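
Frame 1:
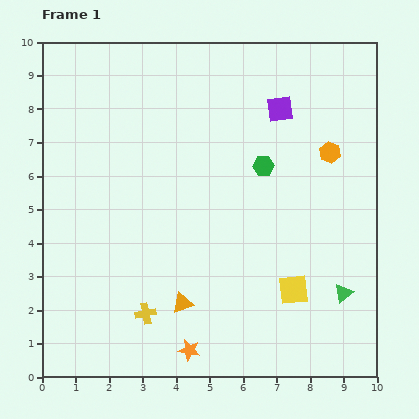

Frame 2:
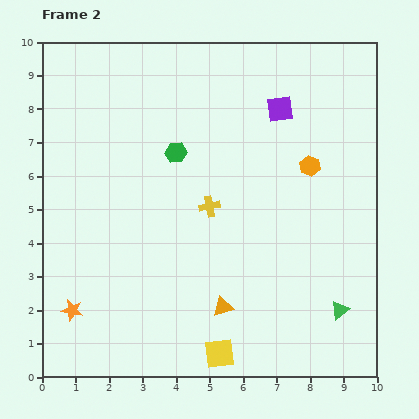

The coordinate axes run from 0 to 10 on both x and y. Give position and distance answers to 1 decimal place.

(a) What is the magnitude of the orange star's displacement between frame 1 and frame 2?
3.7

The orange star moved from (4.4, 0.8) to (0.9, 2.0), a distance of √(3.5² + 1.2²) ≈ 3.7.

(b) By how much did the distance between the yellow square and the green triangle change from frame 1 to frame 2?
+2.3

Distance in frame 1: 1.5. Distance in frame 2: 3.8.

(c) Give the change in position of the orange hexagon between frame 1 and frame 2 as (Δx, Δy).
(-0.6, -0.4)

The orange hexagon was at (8.6, 6.7) in frame 1 and (8.0, 6.3) in frame 2.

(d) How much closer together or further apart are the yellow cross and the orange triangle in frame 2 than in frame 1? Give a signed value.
+1.9

Distance in frame 1: 1.1. Distance in frame 2: 3.0.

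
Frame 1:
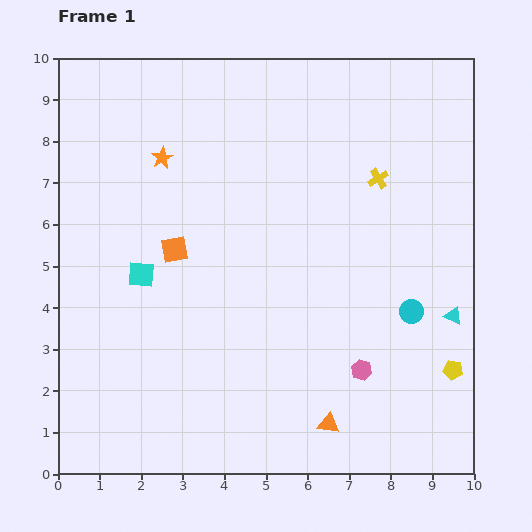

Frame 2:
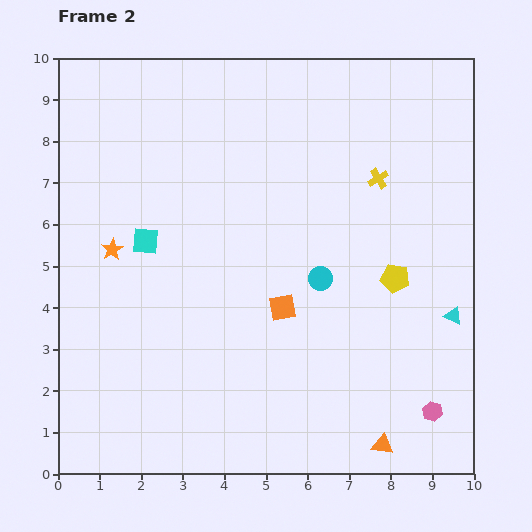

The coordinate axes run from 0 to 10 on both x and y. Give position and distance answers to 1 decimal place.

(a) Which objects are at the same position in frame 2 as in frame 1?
the cyan triangle, the yellow cross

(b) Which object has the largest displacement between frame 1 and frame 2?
the orange square

(moved 3.0; next 2.6)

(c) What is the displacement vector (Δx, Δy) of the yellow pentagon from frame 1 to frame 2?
(-1.4, 2.2)

The yellow pentagon was at (9.5, 2.5) in frame 1 and (8.1, 4.7) in frame 2.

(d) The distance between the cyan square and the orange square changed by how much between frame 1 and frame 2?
+2.7

Distance in frame 1: 1.0. Distance in frame 2: 3.7.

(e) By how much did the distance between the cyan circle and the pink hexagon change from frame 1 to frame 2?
+2.4

Distance in frame 1: 1.8. Distance in frame 2: 4.2.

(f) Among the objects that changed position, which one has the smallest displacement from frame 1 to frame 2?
the cyan square

(moved 0.8)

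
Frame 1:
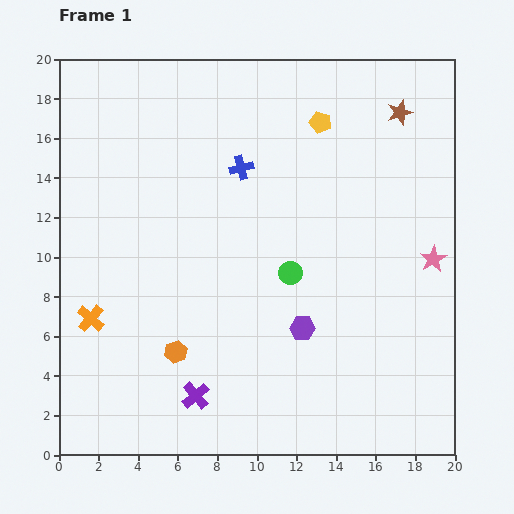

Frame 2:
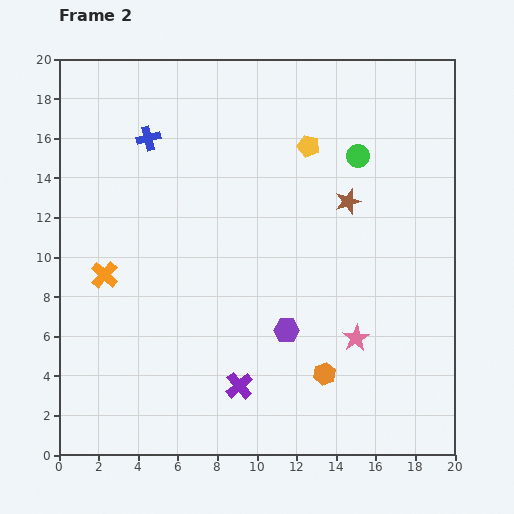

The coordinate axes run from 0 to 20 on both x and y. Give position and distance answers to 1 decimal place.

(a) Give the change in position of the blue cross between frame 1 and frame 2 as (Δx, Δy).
(-4.7, 1.5)

The blue cross was at (9.2, 14.5) in frame 1 and (4.5, 16.0) in frame 2.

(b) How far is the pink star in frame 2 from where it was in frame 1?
5.6

The pink star moved from (18.9, 9.9) to (15.0, 5.9), a distance of √(3.9² + 4.0²) ≈ 5.6.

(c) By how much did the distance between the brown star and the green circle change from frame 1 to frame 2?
-7.4

Distance in frame 1: 9.8. Distance in frame 2: 2.4.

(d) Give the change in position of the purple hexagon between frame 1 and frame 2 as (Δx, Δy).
(-0.8, -0.1)

The purple hexagon was at (12.3, 6.4) in frame 1 and (11.5, 6.3) in frame 2.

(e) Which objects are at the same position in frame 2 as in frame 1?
none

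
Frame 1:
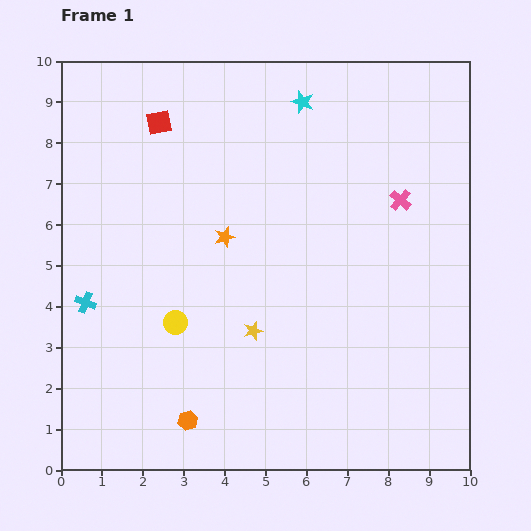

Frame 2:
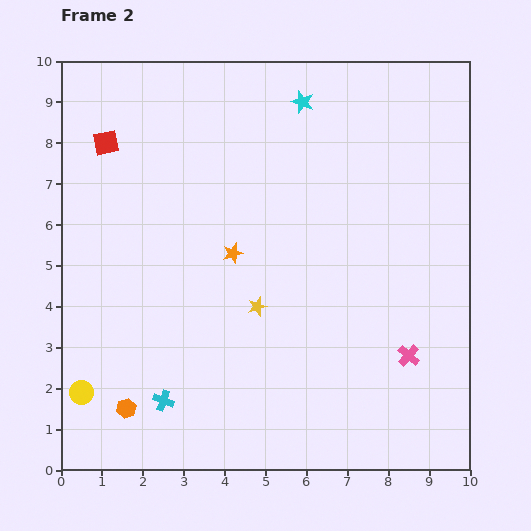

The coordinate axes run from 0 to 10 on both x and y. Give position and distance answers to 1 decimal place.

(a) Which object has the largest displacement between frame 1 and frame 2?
the pink cross

(moved 3.8; next 3.1)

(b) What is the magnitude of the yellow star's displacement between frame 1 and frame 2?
0.6

The yellow star moved from (4.7, 3.4) to (4.8, 4.0), a distance of √(0.1² + 0.6²) ≈ 0.6.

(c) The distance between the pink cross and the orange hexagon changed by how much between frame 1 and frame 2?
-0.5

Distance in frame 1: 7.5. Distance in frame 2: 7.0.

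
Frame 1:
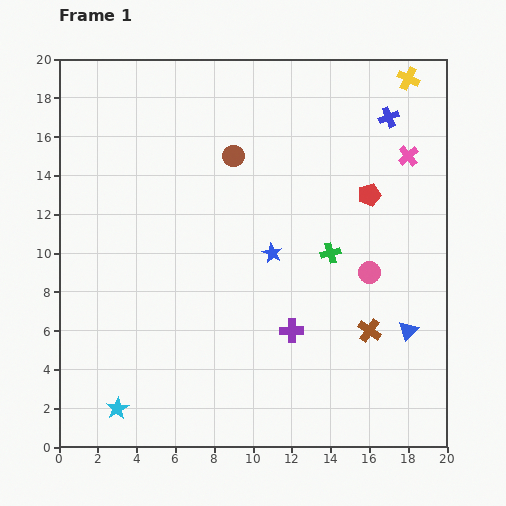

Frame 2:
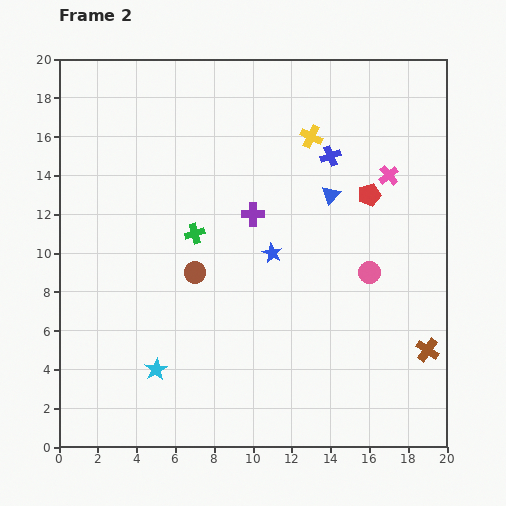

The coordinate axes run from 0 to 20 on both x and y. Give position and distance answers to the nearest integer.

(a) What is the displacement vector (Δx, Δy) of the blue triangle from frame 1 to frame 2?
(-4, 7)

The blue triangle was at (18, 6) in frame 1 and (14, 13) in frame 2.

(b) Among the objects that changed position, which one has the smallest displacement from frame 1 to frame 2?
the pink cross

(moved 1)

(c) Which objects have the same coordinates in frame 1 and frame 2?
the blue star, the red pentagon, the pink circle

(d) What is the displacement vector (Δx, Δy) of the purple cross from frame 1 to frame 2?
(-2, 6)

The purple cross was at (12, 6) in frame 1 and (10, 12) in frame 2.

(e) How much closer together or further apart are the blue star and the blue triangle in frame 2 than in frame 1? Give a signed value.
-4

Distance in frame 1: 8. Distance in frame 2: 4.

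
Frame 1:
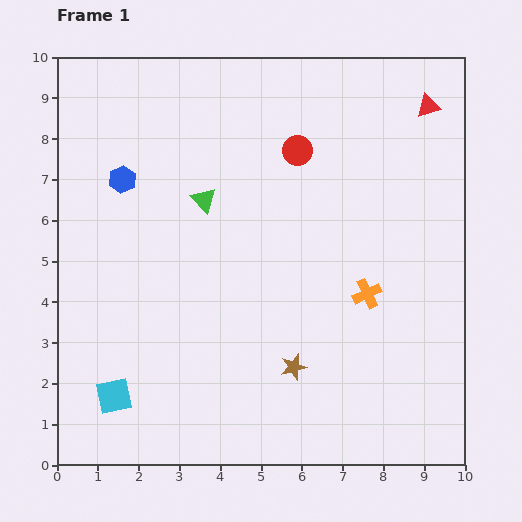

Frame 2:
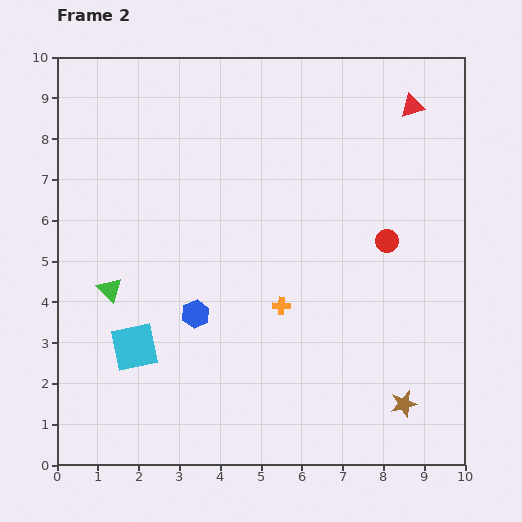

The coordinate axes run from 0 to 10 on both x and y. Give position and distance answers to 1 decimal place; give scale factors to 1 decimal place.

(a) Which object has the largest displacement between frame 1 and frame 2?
the blue hexagon

(moved 3.8; next 3.2)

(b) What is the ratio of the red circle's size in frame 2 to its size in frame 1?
0.8×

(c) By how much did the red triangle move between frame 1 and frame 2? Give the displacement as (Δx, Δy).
(-0.4, 0.0)

The red triangle was at (9.1, 8.8) in frame 1 and (8.7, 8.8) in frame 2.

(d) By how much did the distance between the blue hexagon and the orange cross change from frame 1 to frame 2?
-4.5

Distance in frame 1: 6.6. Distance in frame 2: 2.1.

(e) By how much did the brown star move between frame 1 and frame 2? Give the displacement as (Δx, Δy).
(2.7, -0.9)

The brown star was at (5.8, 2.4) in frame 1 and (8.5, 1.5) in frame 2.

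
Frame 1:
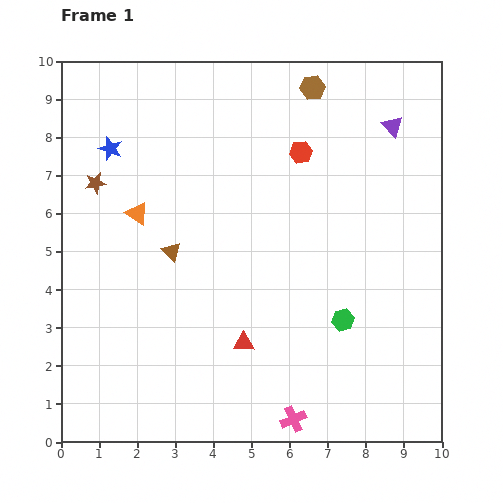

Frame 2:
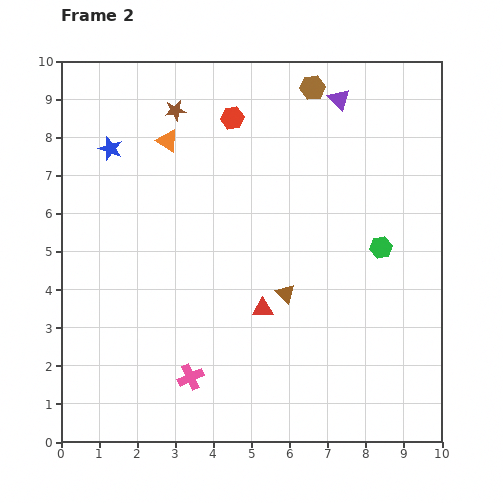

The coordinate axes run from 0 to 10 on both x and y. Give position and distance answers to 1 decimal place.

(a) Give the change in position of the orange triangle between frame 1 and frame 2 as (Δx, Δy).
(0.8, 1.9)

The orange triangle was at (2.0, 6.0) in frame 1 and (2.8, 7.9) in frame 2.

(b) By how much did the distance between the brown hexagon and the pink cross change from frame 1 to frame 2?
-0.5

Distance in frame 1: 8.7. Distance in frame 2: 8.2.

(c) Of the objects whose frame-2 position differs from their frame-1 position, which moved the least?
the red triangle

(moved 1.0)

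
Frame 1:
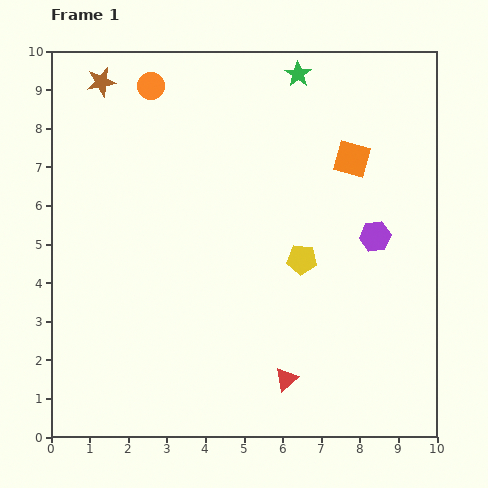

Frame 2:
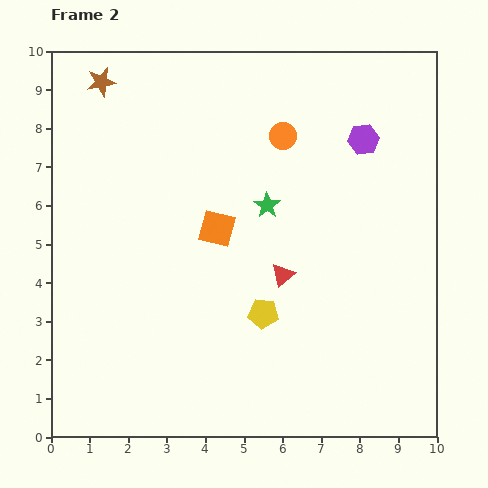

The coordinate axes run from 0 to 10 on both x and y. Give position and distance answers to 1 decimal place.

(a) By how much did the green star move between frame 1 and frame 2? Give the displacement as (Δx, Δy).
(-0.8, -3.4)

The green star was at (6.4, 9.4) in frame 1 and (5.6, 6.0) in frame 2.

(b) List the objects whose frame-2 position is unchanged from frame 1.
the brown star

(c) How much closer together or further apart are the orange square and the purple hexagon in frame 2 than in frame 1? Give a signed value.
+2.3

Distance in frame 1: 2.1. Distance in frame 2: 4.4.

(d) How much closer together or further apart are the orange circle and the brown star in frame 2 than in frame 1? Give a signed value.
+3.6

Distance in frame 1: 1.3. Distance in frame 2: 4.9.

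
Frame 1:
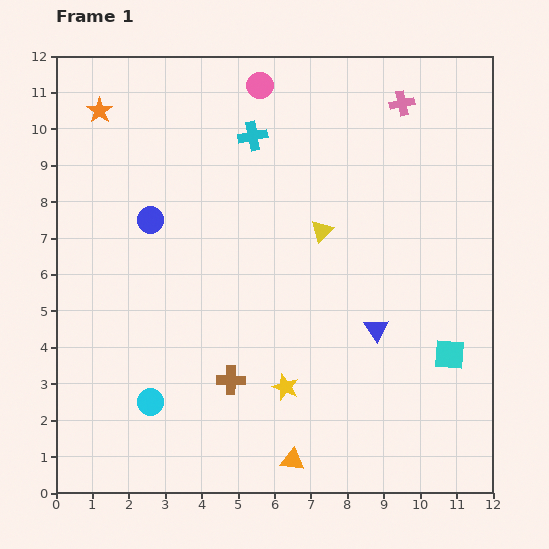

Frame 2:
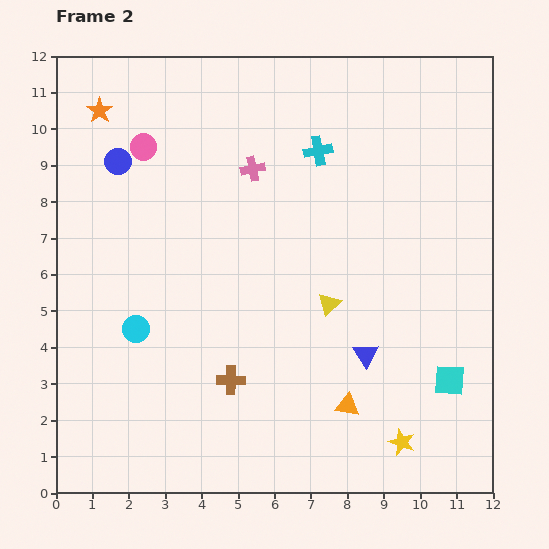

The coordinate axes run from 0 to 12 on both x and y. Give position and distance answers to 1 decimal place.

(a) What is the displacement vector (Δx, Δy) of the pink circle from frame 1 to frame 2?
(-3.2, -1.7)

The pink circle was at (5.6, 11.2) in frame 1 and (2.4, 9.5) in frame 2.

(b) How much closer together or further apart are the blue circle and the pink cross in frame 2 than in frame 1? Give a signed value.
-3.9

Distance in frame 1: 7.6. Distance in frame 2: 3.7.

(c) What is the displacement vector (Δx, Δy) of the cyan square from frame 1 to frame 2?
(0.0, -0.7)

The cyan square was at (10.8, 3.8) in frame 1 and (10.8, 3.1) in frame 2.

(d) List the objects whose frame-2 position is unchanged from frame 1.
the orange star, the brown cross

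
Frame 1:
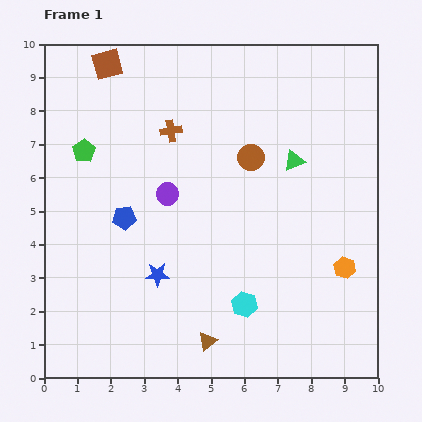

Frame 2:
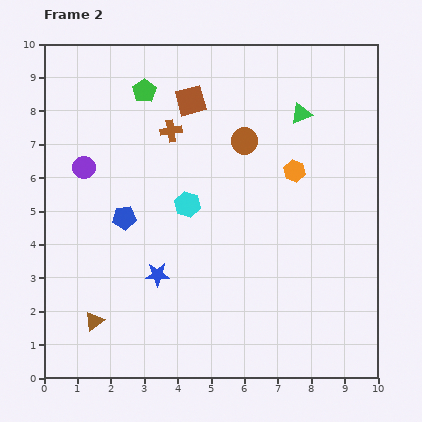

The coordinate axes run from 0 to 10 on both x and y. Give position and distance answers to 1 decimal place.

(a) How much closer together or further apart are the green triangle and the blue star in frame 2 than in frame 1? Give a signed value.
+1.1

Distance in frame 1: 5.3. Distance in frame 2: 6.4.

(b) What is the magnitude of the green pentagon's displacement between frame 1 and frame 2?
2.5

The green pentagon moved from (1.2, 6.8) to (3.0, 8.6), a distance of √(1.8² + 1.8²) ≈ 2.5.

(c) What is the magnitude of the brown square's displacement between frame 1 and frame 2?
2.7

The brown square moved from (1.9, 9.4) to (4.4, 8.3), a distance of √(2.5² + 1.1²) ≈ 2.7.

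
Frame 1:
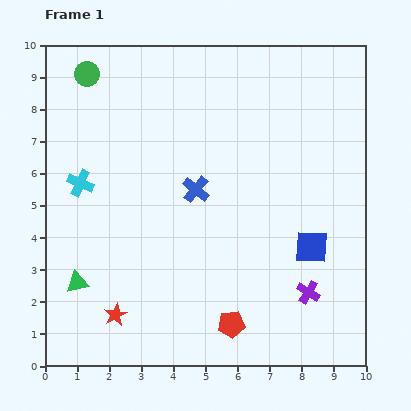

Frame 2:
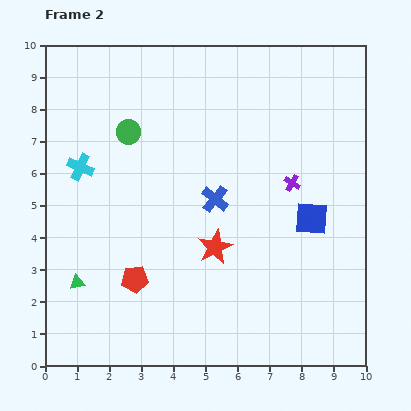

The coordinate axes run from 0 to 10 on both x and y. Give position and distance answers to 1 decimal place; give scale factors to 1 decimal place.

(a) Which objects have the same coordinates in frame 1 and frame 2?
the green triangle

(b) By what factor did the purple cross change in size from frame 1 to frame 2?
0.7×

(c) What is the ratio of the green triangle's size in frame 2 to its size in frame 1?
0.7×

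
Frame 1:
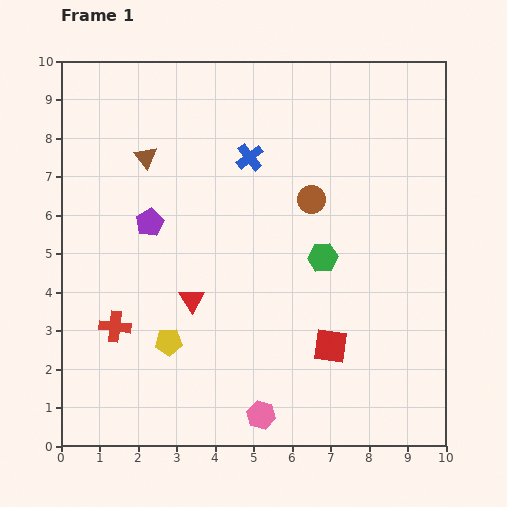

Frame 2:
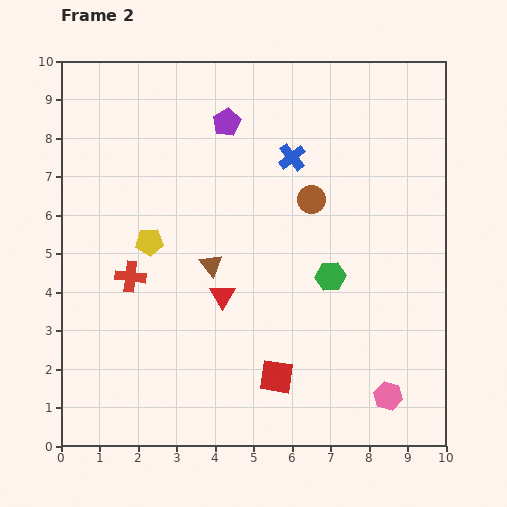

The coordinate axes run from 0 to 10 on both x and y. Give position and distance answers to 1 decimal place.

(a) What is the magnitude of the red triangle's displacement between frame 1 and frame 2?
0.8

The red triangle moved from (3.4, 3.8) to (4.2, 3.9), a distance of √(0.8² + 0.1²) ≈ 0.8.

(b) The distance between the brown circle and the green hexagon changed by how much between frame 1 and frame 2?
+0.6

Distance in frame 1: 1.5. Distance in frame 2: 2.1.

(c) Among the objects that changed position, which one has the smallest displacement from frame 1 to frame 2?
the green hexagon

(moved 0.5)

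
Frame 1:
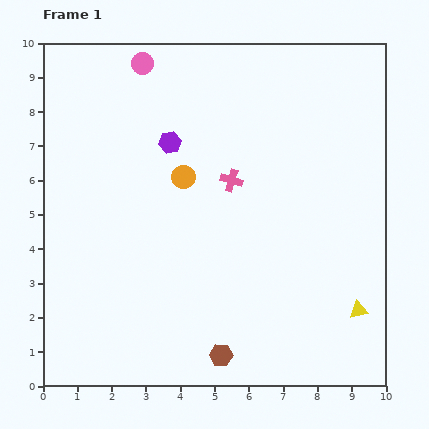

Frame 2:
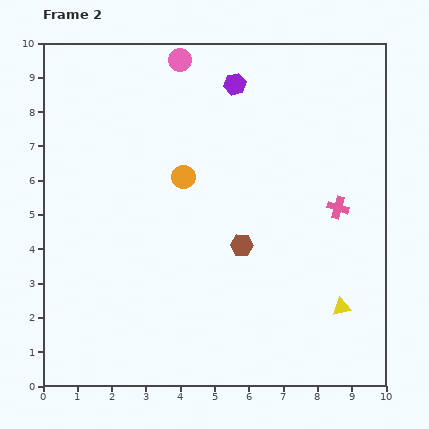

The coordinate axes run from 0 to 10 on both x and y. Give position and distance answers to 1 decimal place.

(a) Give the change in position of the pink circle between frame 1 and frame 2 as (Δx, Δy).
(1.1, 0.1)

The pink circle was at (2.9, 9.4) in frame 1 and (4.0, 9.5) in frame 2.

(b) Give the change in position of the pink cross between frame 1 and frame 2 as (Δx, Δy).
(3.1, -0.8)

The pink cross was at (5.5, 6.0) in frame 1 and (8.6, 5.2) in frame 2.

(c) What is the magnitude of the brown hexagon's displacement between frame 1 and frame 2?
3.3

The brown hexagon moved from (5.2, 0.9) to (5.8, 4.1), a distance of √(0.6² + 3.2²) ≈ 3.3.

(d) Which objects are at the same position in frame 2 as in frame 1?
the orange circle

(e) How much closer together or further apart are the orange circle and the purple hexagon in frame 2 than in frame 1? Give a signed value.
+2.0

Distance in frame 1: 1.1. Distance in frame 2: 3.1.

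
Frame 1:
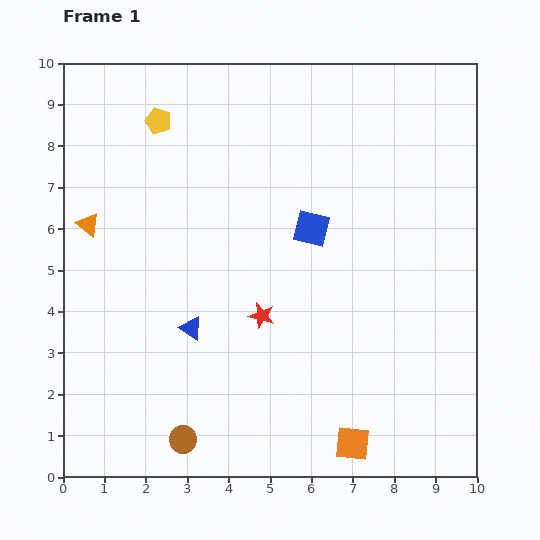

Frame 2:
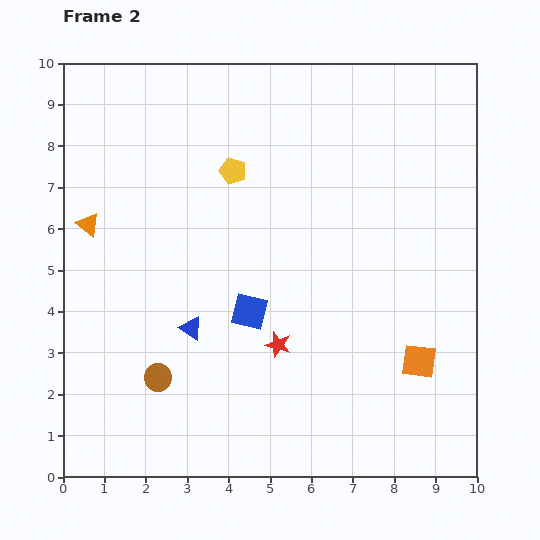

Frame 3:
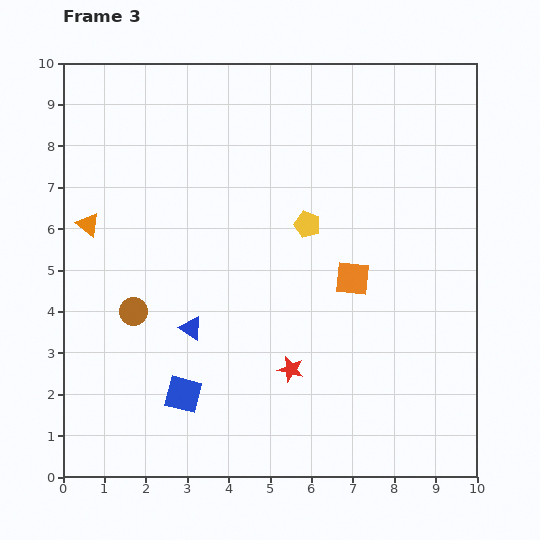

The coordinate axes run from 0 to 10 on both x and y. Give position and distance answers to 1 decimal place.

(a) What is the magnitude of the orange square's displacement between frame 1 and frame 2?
2.6

The orange square moved from (7.0, 0.8) to (8.6, 2.8), a distance of √(1.6² + 2.0²) ≈ 2.6.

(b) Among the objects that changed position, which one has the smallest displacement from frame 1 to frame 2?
the red star

(moved 0.8)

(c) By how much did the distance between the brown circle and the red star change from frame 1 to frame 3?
+0.4

Distance in frame 1: 3.6. Distance in frame 3: 4.0.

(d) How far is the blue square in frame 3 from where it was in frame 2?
2.6

The blue square moved from (4.5, 4.0) to (2.9, 2.0), a distance of √(1.6² + 2.0²) ≈ 2.6.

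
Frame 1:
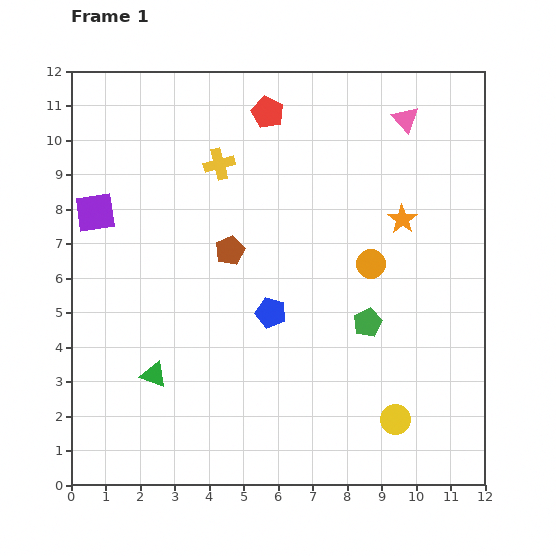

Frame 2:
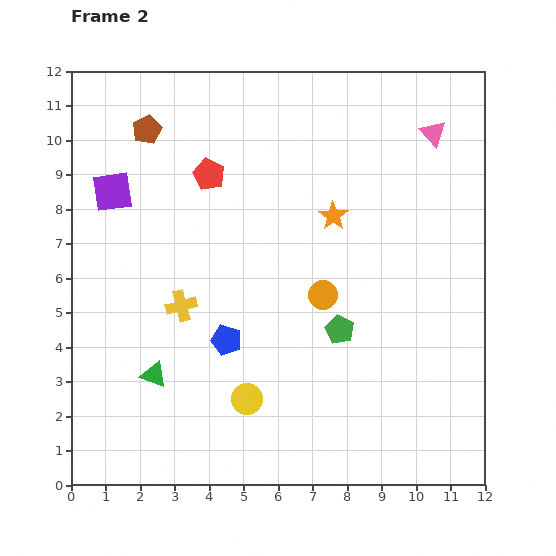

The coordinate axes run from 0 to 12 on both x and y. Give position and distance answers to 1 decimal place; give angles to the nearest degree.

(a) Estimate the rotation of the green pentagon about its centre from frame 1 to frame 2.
18° counter-clockwise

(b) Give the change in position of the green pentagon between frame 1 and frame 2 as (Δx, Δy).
(-0.8, -0.2)

The green pentagon was at (8.6, 4.7) in frame 1 and (7.8, 4.5) in frame 2.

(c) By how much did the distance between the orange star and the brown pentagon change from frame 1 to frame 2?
+0.9

Distance in frame 1: 5.1. Distance in frame 2: 6.0.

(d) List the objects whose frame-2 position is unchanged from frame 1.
the green triangle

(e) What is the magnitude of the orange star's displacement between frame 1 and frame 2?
2.0

The orange star moved from (9.6, 7.7) to (7.6, 7.8), a distance of √(2.0² + 0.1²) ≈ 2.0.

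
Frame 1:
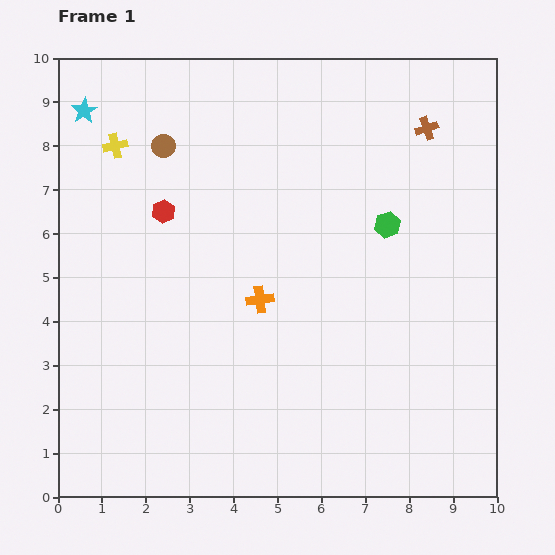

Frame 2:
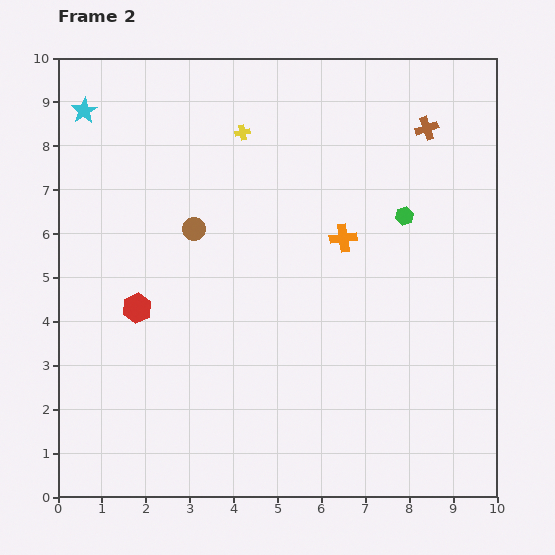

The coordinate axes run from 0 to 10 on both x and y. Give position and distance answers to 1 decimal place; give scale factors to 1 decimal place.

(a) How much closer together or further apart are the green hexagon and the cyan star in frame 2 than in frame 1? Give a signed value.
+0.3

Distance in frame 1: 7.4. Distance in frame 2: 7.7.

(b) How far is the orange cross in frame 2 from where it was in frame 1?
2.4

The orange cross moved from (4.6, 4.5) to (6.5, 5.9), a distance of √(1.9² + 1.4²) ≈ 2.4.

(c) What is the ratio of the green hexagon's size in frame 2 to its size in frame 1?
0.7×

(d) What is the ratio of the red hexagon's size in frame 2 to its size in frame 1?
1.3×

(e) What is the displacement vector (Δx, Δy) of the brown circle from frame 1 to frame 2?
(0.7, -1.9)

The brown circle was at (2.4, 8.0) in frame 1 and (3.1, 6.1) in frame 2.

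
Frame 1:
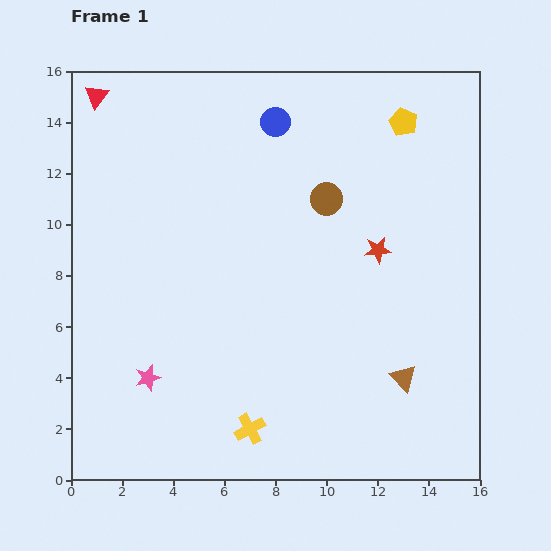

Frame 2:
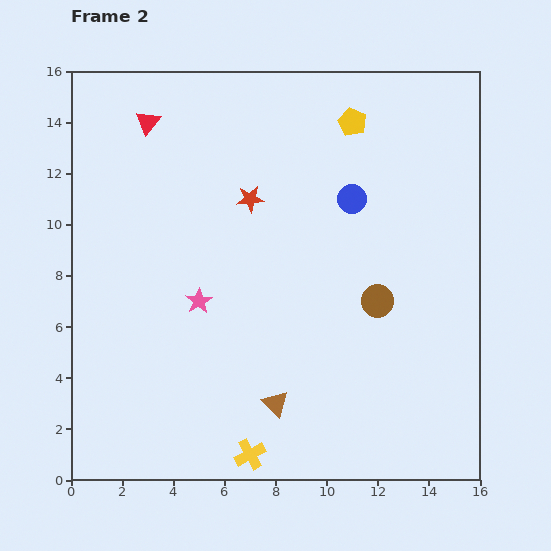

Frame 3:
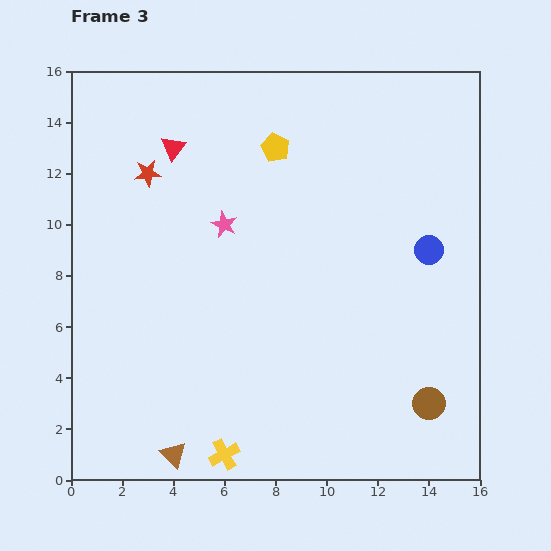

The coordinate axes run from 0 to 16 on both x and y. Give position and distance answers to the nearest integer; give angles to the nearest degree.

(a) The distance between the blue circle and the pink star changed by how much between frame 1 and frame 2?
-4

Distance in frame 1: 11. Distance in frame 2: 7.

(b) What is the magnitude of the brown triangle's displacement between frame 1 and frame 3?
9

The brown triangle moved from (13, 4) to (4, 1), a distance of √(9² + 3²) ≈ 9.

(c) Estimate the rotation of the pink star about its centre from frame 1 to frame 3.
30° counter-clockwise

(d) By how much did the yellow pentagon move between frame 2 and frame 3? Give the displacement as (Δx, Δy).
(-3, -1)

The yellow pentagon was at (11, 14) in frame 2 and (8, 13) in frame 3.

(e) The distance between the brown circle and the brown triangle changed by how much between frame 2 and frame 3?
+4

Distance in frame 2: 6. Distance in frame 3: 10.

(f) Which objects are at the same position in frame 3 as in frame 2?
none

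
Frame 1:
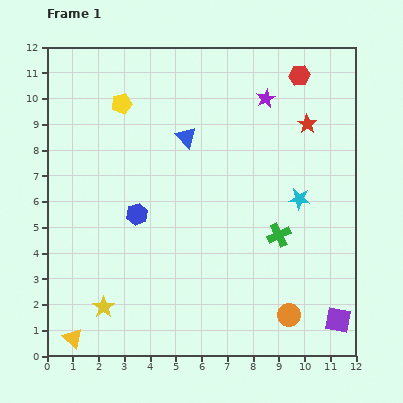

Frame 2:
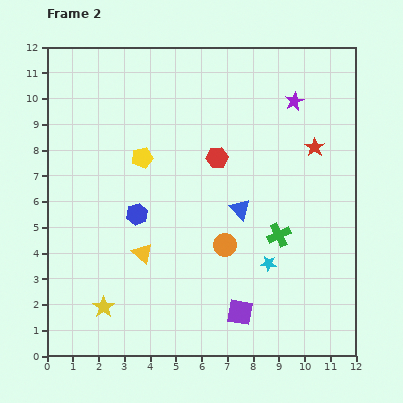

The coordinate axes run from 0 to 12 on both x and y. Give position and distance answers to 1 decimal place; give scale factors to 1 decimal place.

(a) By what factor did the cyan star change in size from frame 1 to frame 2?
0.7×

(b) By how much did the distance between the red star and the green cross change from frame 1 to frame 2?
-0.7

Distance in frame 1: 4.4. Distance in frame 2: 3.7.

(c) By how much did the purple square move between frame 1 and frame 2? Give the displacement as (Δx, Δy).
(-3.8, 0.3)

The purple square was at (11.3, 1.4) in frame 1 and (7.5, 1.7) in frame 2.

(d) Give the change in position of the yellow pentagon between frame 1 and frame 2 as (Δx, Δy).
(0.8, -2.1)

The yellow pentagon was at (2.9, 9.8) in frame 1 and (3.7, 7.7) in frame 2.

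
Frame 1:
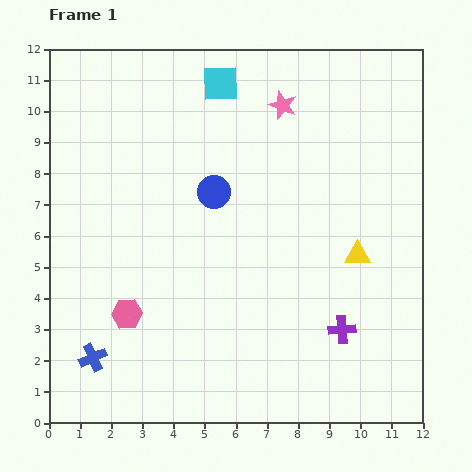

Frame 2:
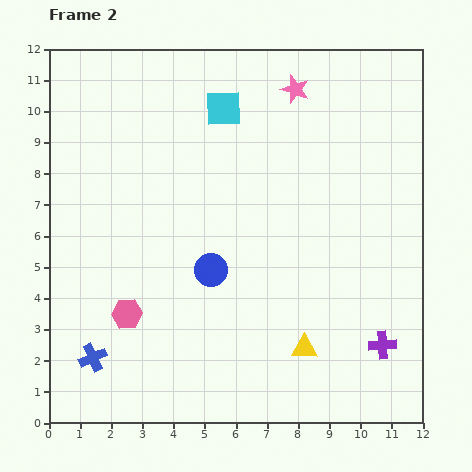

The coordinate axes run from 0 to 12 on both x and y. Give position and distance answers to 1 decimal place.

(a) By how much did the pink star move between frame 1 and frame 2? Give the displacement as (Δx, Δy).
(0.4, 0.5)

The pink star was at (7.5, 10.2) in frame 1 and (7.9, 10.7) in frame 2.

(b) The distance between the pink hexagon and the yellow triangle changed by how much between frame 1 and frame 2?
-1.8

Distance in frame 1: 7.6. Distance in frame 2: 5.8.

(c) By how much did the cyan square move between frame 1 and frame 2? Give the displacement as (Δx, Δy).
(0.1, -0.8)

The cyan square was at (5.5, 10.9) in frame 1 and (5.6, 10.1) in frame 2.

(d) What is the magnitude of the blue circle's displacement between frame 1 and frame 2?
2.5

The blue circle moved from (5.3, 7.4) to (5.2, 4.9), a distance of √(0.1² + 2.5²) ≈ 2.5.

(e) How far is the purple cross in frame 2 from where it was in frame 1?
1.4

The purple cross moved from (9.4, 3.0) to (10.7, 2.5), a distance of √(1.3² + 0.5²) ≈ 1.4.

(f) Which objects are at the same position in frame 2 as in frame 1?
the blue cross, the pink hexagon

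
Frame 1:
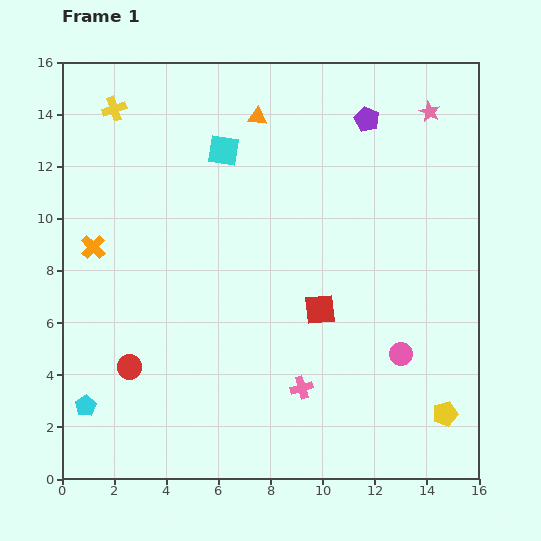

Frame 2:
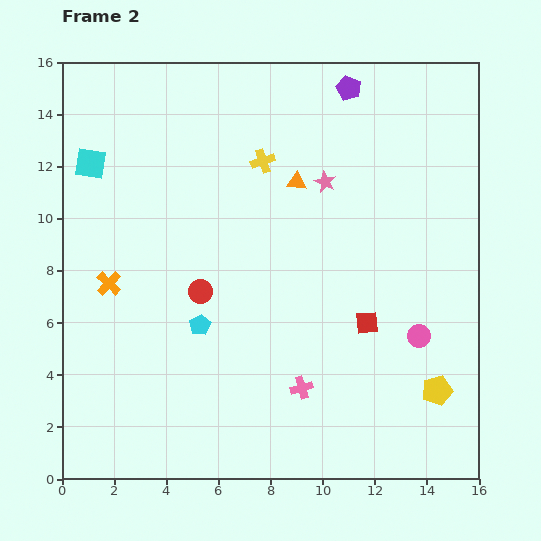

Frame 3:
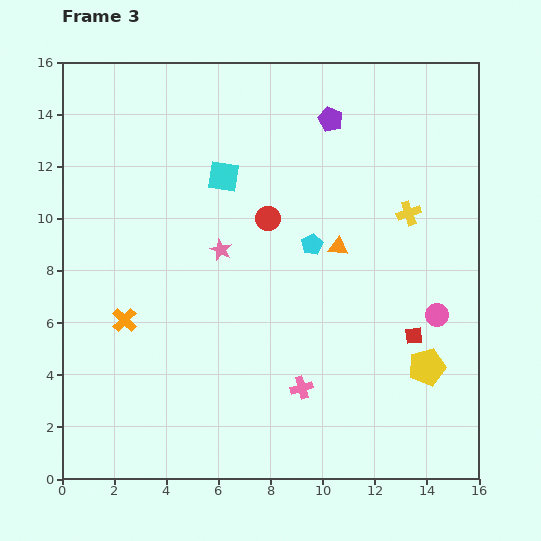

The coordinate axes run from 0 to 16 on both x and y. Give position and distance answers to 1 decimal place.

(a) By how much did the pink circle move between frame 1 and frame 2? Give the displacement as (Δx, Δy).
(0.7, 0.7)

The pink circle was at (13.0, 4.8) in frame 1 and (13.7, 5.5) in frame 2.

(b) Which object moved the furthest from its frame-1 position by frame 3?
the yellow cross

(moved 12.0; next 10.7)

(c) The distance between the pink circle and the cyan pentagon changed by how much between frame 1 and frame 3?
-6.8

Distance in frame 1: 12.3. Distance in frame 3: 5.5.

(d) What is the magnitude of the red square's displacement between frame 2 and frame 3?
1.9

The red square moved from (11.7, 6.0) to (13.5, 5.5), a distance of √(1.8² + 0.5²) ≈ 1.9.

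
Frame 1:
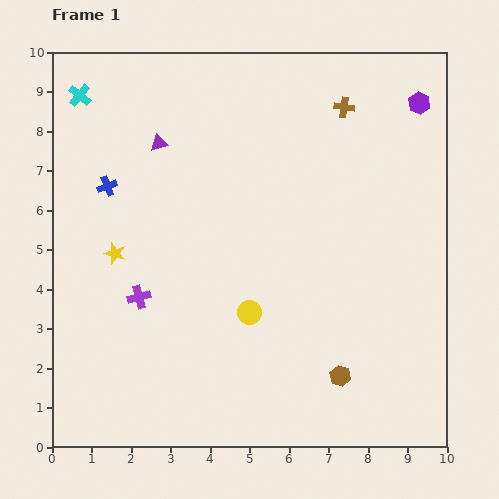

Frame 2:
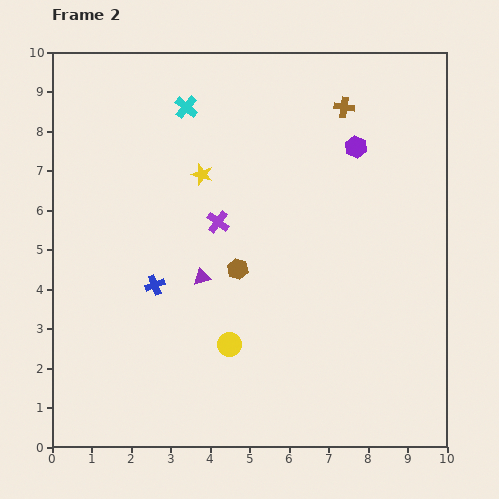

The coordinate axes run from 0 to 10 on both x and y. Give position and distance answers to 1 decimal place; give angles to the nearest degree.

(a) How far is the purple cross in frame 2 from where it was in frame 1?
2.8

The purple cross moved from (2.2, 3.8) to (4.2, 5.7), a distance of √(2.0² + 1.9²) ≈ 2.8.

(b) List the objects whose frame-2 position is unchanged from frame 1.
the brown cross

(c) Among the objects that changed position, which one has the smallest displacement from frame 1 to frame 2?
the yellow circle

(moved 0.9)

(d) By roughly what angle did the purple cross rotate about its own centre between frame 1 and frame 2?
38° counter-clockwise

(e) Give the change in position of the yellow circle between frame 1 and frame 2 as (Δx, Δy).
(-0.5, -0.8)

The yellow circle was at (5.0, 3.4) in frame 1 and (4.5, 2.6) in frame 2.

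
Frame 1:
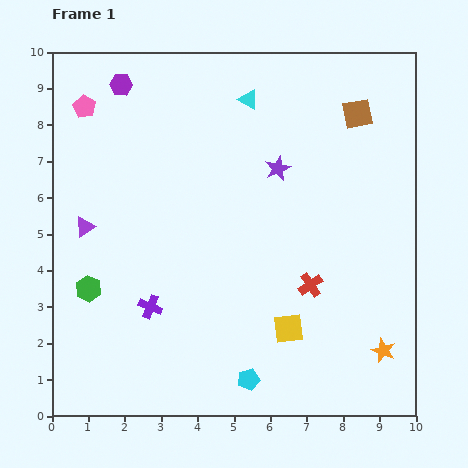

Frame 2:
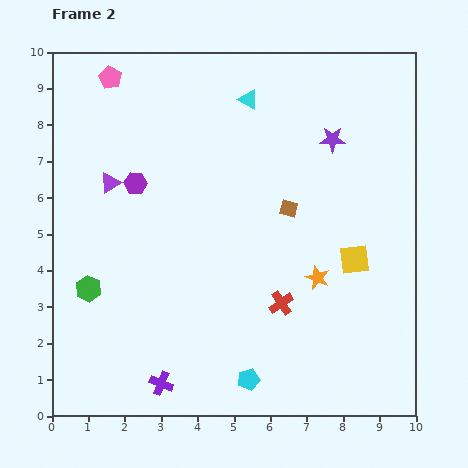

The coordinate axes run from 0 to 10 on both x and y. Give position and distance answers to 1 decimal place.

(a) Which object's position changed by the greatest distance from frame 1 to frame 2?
the brown square

(moved 3.2; next 2.7)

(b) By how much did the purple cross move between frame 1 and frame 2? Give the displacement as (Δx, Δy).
(0.3, -2.1)

The purple cross was at (2.7, 3.0) in frame 1 and (3.0, 0.9) in frame 2.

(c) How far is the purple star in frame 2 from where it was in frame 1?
1.7

The purple star moved from (6.2, 6.8) to (7.7, 7.6), a distance of √(1.5² + 0.8²) ≈ 1.7.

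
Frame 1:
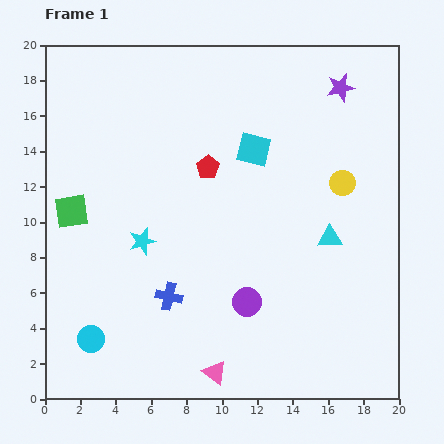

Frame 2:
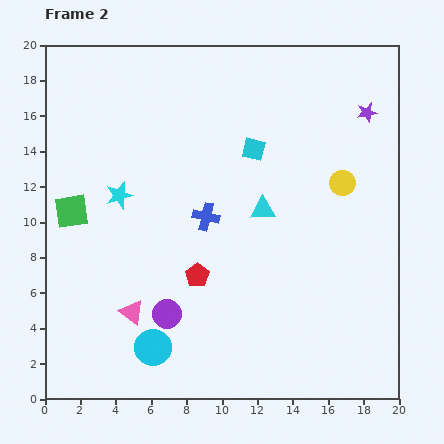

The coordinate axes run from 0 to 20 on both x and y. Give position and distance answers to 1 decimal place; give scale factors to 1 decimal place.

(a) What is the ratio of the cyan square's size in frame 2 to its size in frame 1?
0.7×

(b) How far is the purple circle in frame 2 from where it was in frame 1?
4.6

The purple circle moved from (11.4, 5.5) to (6.9, 4.8), a distance of √(4.5² + 0.7²) ≈ 4.6.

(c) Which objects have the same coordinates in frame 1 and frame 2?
the cyan square, the yellow circle, the green square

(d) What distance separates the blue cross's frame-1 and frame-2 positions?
5.0

The blue cross moved from (7.0, 5.8) to (9.1, 10.3), a distance of √(2.1² + 4.5²) ≈ 5.0.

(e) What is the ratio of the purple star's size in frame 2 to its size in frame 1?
0.7×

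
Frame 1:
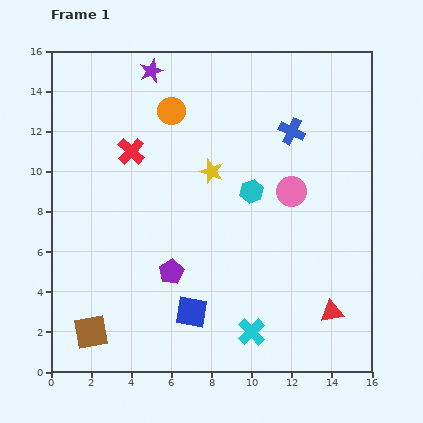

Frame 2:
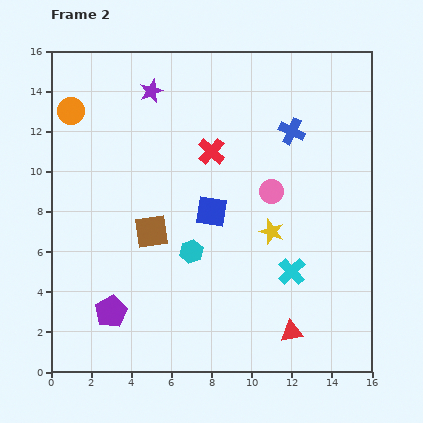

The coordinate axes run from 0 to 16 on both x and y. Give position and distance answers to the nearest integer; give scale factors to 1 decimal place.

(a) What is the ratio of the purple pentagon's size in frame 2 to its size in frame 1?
1.3×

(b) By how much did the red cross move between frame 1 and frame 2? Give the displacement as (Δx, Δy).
(4, 0)

The red cross was at (4, 11) in frame 1 and (8, 11) in frame 2.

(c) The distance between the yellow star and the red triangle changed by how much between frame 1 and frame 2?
-4

Distance in frame 1: 9. Distance in frame 2: 5.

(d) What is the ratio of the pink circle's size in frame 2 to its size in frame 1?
0.8×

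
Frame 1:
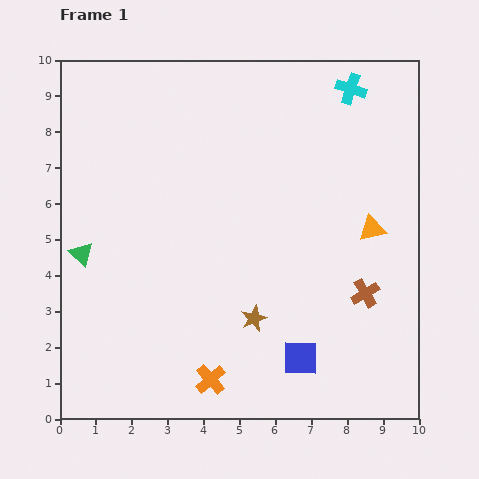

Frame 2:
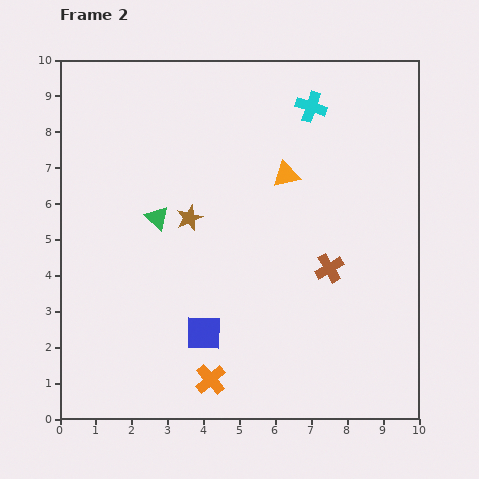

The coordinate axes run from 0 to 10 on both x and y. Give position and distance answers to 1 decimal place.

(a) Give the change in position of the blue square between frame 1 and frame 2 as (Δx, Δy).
(-2.7, 0.7)

The blue square was at (6.7, 1.7) in frame 1 and (4.0, 2.4) in frame 2.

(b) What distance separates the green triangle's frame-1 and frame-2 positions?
2.3

The green triangle moved from (0.6, 4.6) to (2.7, 5.6), a distance of √(2.1² + 1.0²) ≈ 2.3.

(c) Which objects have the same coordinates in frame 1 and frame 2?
the orange cross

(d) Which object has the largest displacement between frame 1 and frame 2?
the brown star

(moved 3.3; next 2.8)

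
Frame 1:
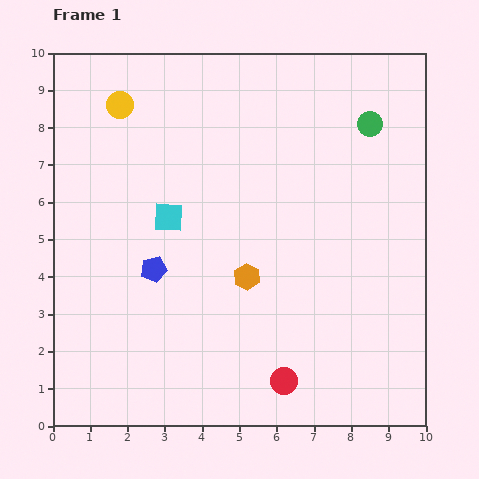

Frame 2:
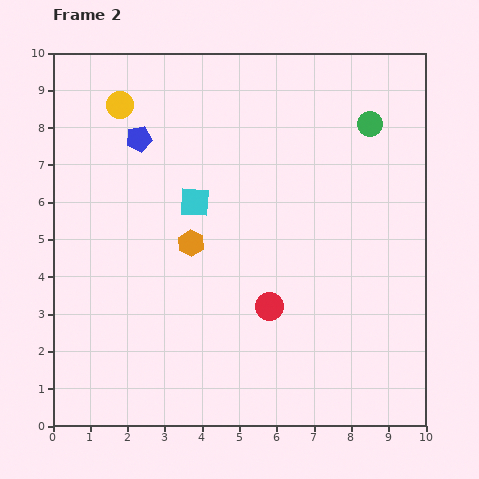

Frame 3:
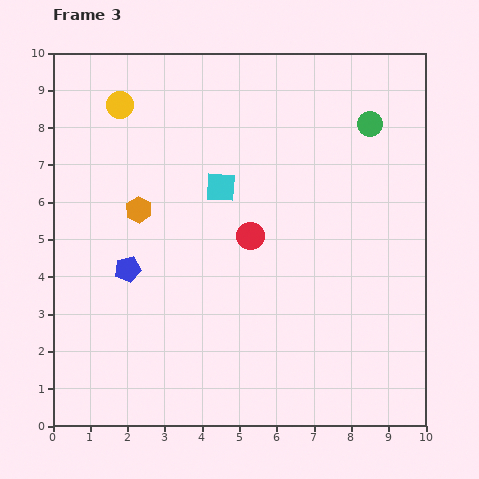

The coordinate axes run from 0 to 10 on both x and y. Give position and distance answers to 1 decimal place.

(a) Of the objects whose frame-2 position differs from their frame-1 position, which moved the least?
the cyan square

(moved 0.8)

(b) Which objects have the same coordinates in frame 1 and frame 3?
the green circle, the yellow circle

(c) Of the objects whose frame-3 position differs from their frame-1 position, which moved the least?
the blue pentagon

(moved 0.7)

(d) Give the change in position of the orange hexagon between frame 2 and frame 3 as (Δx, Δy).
(-1.4, 0.9)

The orange hexagon was at (3.7, 4.9) in frame 2 and (2.3, 5.8) in frame 3.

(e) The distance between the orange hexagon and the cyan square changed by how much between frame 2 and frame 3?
+1.2

Distance in frame 2: 1.1. Distance in frame 3: 2.3.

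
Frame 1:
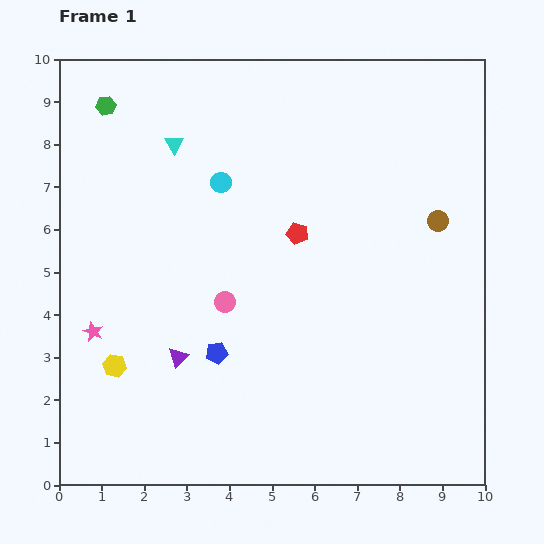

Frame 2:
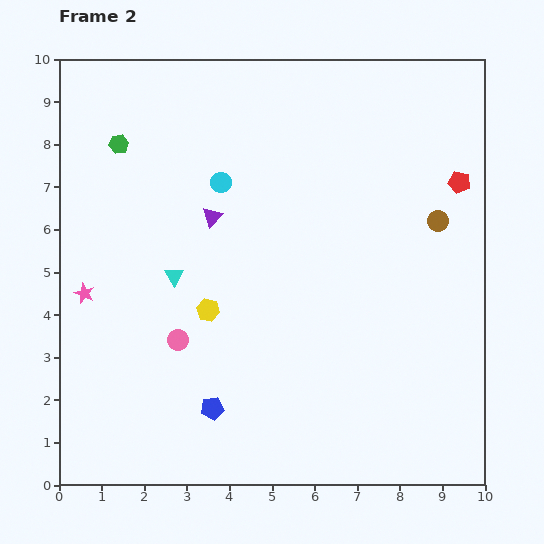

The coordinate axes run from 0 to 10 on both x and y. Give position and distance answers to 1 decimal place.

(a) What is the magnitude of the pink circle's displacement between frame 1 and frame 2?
1.4

The pink circle moved from (3.9, 4.3) to (2.8, 3.4), a distance of √(1.1² + 0.9²) ≈ 1.4.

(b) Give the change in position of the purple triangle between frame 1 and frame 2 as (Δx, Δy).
(0.8, 3.3)

The purple triangle was at (2.8, 3.0) in frame 1 and (3.6, 6.3) in frame 2.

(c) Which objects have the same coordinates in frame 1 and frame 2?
the brown circle, the cyan circle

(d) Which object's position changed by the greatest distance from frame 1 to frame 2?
the red pentagon

(moved 4.0; next 3.4)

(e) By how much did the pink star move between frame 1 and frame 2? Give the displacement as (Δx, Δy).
(-0.2, 0.9)

The pink star was at (0.8, 3.6) in frame 1 and (0.6, 4.5) in frame 2.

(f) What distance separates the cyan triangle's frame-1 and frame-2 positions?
3.1

The cyan triangle moved from (2.7, 8.0) to (2.7, 4.9), a distance of √(0.0² + 3.1²) ≈ 3.1.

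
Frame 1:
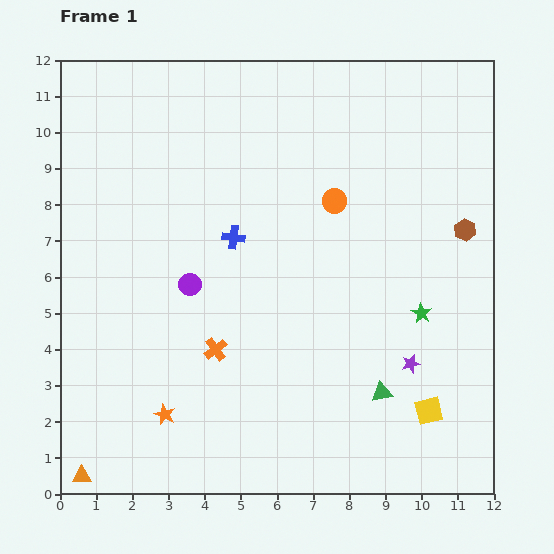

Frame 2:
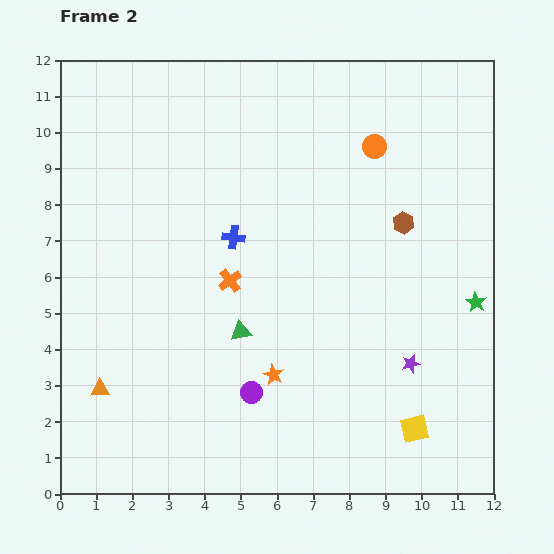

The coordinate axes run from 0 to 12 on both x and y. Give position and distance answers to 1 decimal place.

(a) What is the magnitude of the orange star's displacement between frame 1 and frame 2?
3.2

The orange star moved from (2.9, 2.2) to (5.9, 3.3), a distance of √(3.0² + 1.1²) ≈ 3.2.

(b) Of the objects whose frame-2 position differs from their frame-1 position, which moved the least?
the yellow square

(moved 0.6)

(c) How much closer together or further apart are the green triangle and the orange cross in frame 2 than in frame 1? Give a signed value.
-3.4

Distance in frame 1: 4.8. Distance in frame 2: 1.4.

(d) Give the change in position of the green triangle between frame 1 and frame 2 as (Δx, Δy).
(-3.9, 1.7)

The green triangle was at (8.9, 2.8) in frame 1 and (5.0, 4.5) in frame 2.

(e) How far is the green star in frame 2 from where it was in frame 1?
1.5

The green star moved from (10.0, 5.0) to (11.5, 5.3), a distance of √(1.5² + 0.3²) ≈ 1.5.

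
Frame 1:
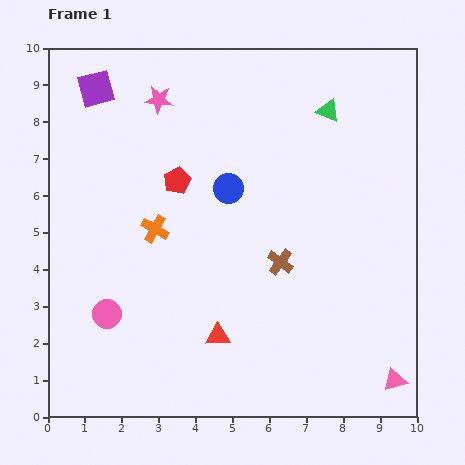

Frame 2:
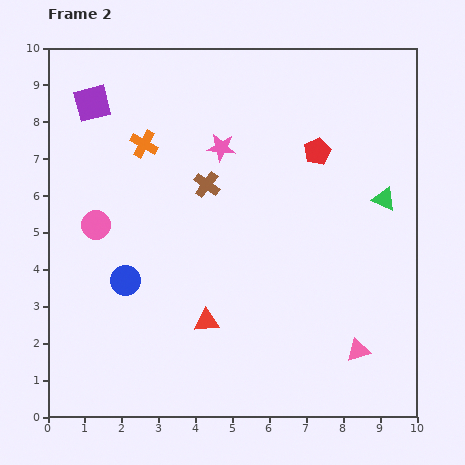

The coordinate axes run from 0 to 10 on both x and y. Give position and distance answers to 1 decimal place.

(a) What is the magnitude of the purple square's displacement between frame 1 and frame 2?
0.4

The purple square moved from (1.3, 8.9) to (1.2, 8.5), a distance of √(0.1² + 0.4²) ≈ 0.4.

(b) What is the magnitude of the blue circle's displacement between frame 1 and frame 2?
3.8

The blue circle moved from (4.9, 6.2) to (2.1, 3.7), a distance of √(2.8² + 2.5²) ≈ 3.8.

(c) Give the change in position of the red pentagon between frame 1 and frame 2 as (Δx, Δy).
(3.8, 0.8)

The red pentagon was at (3.5, 6.4) in frame 1 and (7.3, 7.2) in frame 2.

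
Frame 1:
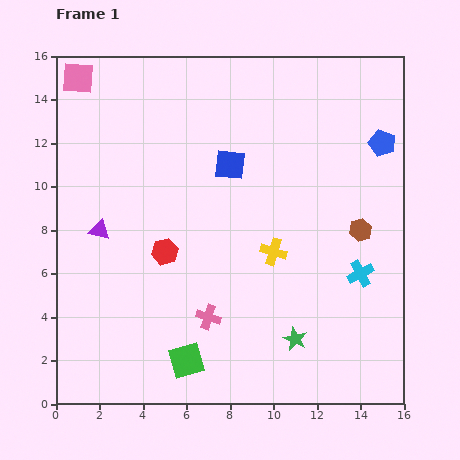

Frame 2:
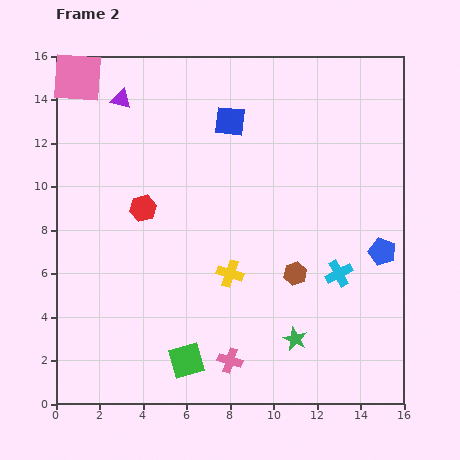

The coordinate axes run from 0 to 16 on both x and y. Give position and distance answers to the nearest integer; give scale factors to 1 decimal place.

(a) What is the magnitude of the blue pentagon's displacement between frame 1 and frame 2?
5

The blue pentagon moved from (15, 12) to (15, 7), a distance of √(0² + 5²) ≈ 5.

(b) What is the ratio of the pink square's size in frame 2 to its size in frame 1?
1.6×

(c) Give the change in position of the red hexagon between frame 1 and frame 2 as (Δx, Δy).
(-1, 2)

The red hexagon was at (5, 7) in frame 1 and (4, 9) in frame 2.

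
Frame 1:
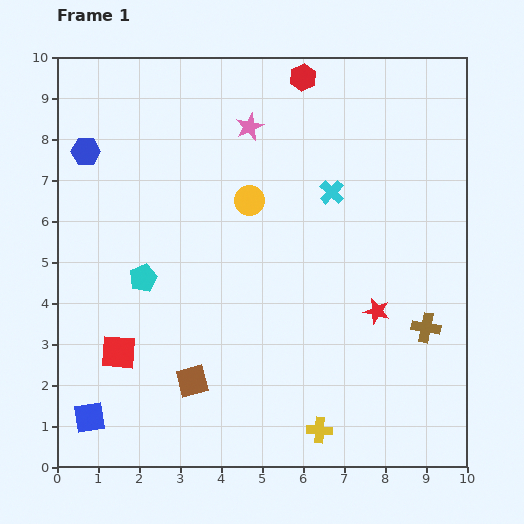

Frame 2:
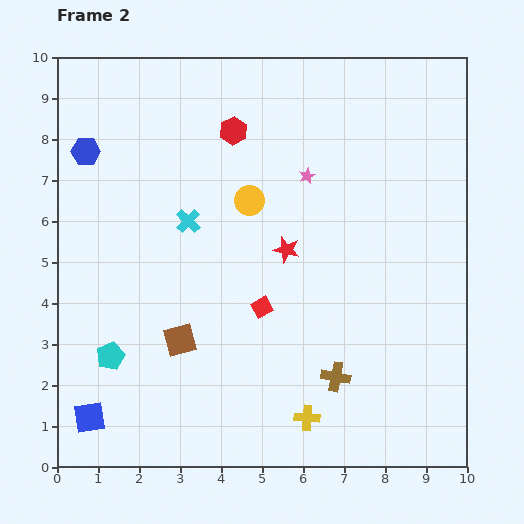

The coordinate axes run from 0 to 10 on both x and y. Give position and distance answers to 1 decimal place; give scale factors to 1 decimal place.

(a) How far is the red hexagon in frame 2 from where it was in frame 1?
2.1

The red hexagon moved from (6.0, 9.5) to (4.3, 8.2), a distance of √(1.7² + 1.3²) ≈ 2.1.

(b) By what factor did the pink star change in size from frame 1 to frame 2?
0.6×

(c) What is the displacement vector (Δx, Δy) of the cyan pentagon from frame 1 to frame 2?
(-0.8, -1.9)

The cyan pentagon was at (2.1, 4.6) in frame 1 and (1.3, 2.7) in frame 2.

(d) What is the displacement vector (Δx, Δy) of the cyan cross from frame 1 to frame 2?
(-3.5, -0.7)

The cyan cross was at (6.7, 6.7) in frame 1 and (3.2, 6.0) in frame 2.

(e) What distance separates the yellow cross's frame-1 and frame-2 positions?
0.4

The yellow cross moved from (6.4, 0.9) to (6.1, 1.2), a distance of √(0.3² + 0.3²) ≈ 0.4.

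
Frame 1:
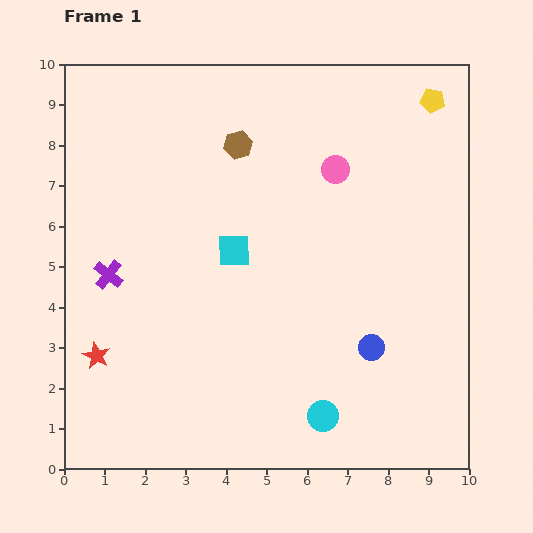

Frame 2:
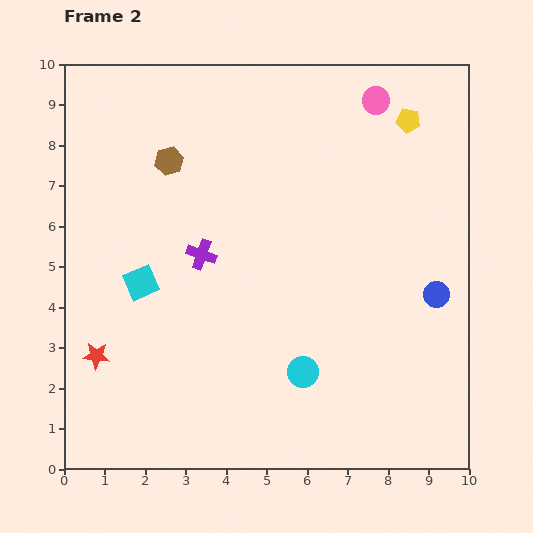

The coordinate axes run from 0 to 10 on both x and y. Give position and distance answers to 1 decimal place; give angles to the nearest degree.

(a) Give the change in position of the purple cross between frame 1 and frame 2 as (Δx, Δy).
(2.3, 0.5)

The purple cross was at (1.1, 4.8) in frame 1 and (3.4, 5.3) in frame 2.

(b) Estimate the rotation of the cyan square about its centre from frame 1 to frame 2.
23° counter-clockwise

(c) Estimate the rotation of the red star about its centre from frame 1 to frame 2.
22° counter-clockwise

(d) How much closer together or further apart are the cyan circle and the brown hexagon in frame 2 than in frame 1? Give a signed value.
-0.8

Distance in frame 1: 7.0. Distance in frame 2: 6.2.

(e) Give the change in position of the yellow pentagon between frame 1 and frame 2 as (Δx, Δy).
(-0.6, -0.5)

The yellow pentagon was at (9.1, 9.1) in frame 1 and (8.5, 8.6) in frame 2.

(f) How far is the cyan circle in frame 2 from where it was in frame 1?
1.2

The cyan circle moved from (6.4, 1.3) to (5.9, 2.4), a distance of √(0.5² + 1.1²) ≈ 1.2.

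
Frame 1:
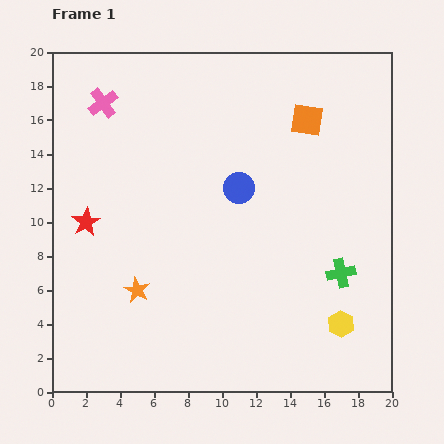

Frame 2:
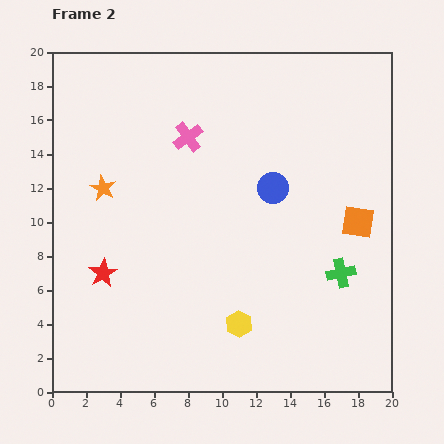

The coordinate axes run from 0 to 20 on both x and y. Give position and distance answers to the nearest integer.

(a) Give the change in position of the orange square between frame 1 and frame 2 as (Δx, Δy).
(3, -6)

The orange square was at (15, 16) in frame 1 and (18, 10) in frame 2.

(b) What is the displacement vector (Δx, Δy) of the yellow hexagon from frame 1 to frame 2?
(-6, 0)

The yellow hexagon was at (17, 4) in frame 1 and (11, 4) in frame 2.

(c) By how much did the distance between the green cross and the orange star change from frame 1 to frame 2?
+3

Distance in frame 1: 12. Distance in frame 2: 15.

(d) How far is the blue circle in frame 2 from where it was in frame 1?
2

The blue circle moved from (11, 12) to (13, 12), a distance of √(2² + 0²) ≈ 2.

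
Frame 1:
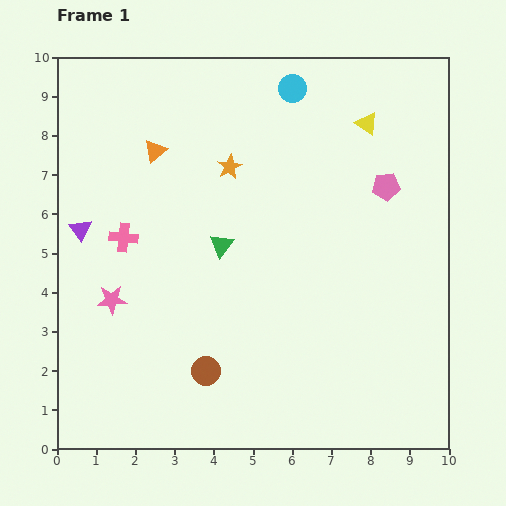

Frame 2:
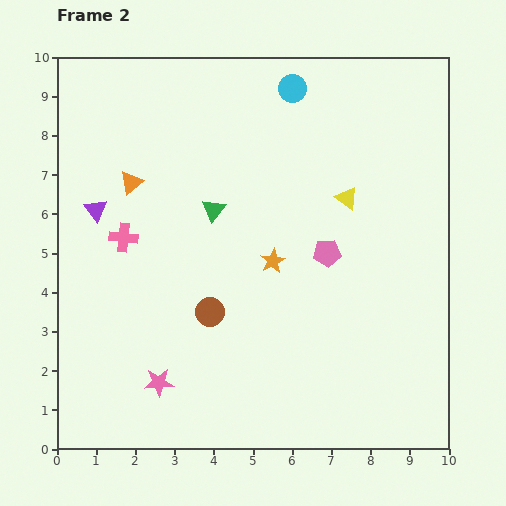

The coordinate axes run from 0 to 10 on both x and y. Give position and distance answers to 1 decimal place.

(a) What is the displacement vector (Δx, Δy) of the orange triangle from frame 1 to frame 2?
(-0.6, -0.8)

The orange triangle was at (2.5, 7.6) in frame 1 and (1.9, 6.8) in frame 2.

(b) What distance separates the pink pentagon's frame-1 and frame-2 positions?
2.3

The pink pentagon moved from (8.4, 6.7) to (6.9, 5.0), a distance of √(1.5² + 1.7²) ≈ 2.3.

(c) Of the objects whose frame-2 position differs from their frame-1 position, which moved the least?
the purple triangle

(moved 0.6)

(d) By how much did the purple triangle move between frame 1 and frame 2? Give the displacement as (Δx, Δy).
(0.4, 0.5)

The purple triangle was at (0.6, 5.6) in frame 1 and (1.0, 6.1) in frame 2.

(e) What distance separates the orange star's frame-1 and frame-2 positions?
2.6

The orange star moved from (4.4, 7.2) to (5.5, 4.8), a distance of √(1.1² + 2.4²) ≈ 2.6.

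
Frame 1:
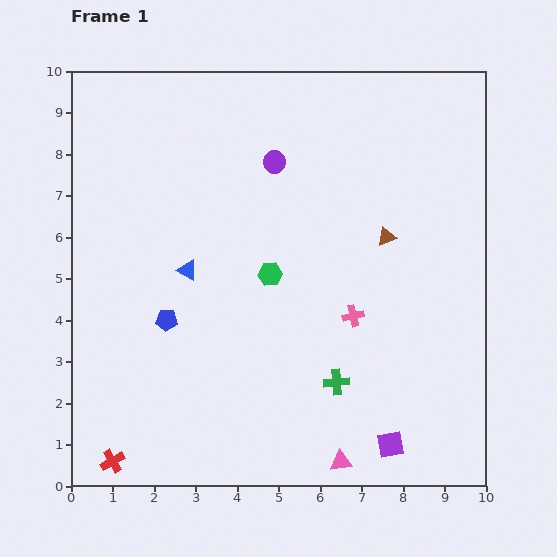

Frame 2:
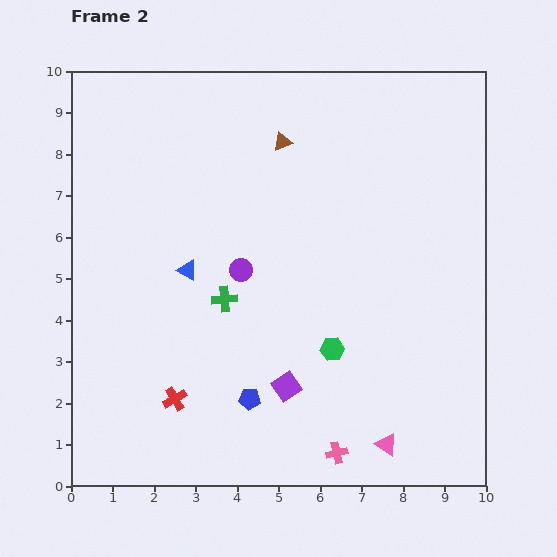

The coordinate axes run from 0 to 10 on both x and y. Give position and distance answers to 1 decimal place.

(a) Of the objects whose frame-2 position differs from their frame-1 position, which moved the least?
the pink triangle

(moved 1.2)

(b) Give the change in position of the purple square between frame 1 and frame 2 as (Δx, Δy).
(-2.5, 1.4)

The purple square was at (7.7, 1.0) in frame 1 and (5.2, 2.4) in frame 2.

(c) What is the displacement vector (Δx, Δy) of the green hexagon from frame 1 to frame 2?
(1.5, -1.8)

The green hexagon was at (4.8, 5.1) in frame 1 and (6.3, 3.3) in frame 2.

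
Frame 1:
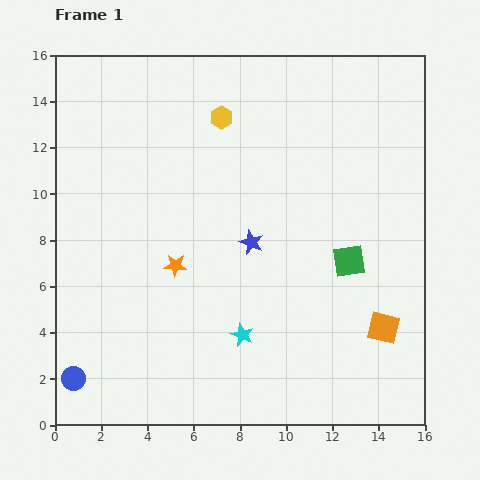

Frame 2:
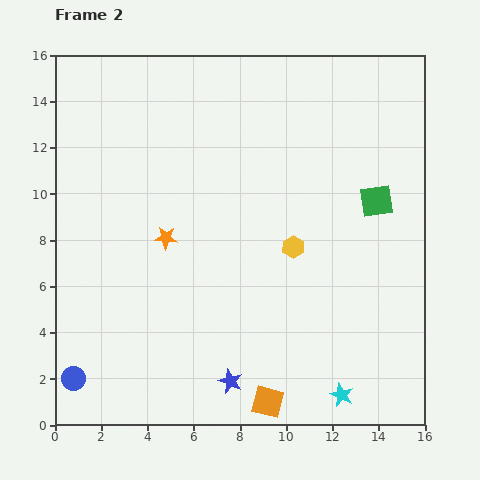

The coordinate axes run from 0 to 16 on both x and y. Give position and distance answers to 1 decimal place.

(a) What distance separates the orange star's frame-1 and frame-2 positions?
1.3

The orange star moved from (5.2, 6.9) to (4.8, 8.1), a distance of √(0.4² + 1.2²) ≈ 1.3.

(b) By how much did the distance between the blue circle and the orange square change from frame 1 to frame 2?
-5.1

Distance in frame 1: 13.6. Distance in frame 2: 8.5.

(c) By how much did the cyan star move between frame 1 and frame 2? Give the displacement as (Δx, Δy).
(4.3, -2.6)

The cyan star was at (8.1, 3.9) in frame 1 and (12.4, 1.3) in frame 2.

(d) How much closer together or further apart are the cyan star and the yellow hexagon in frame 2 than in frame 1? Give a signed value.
-2.7

Distance in frame 1: 9.4. Distance in frame 2: 6.7.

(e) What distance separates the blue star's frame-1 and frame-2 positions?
6.1

The blue star moved from (8.5, 7.9) to (7.6, 1.9), a distance of √(0.9² + 6.0²) ≈ 6.1.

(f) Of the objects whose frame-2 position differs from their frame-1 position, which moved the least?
the orange star

(moved 1.3)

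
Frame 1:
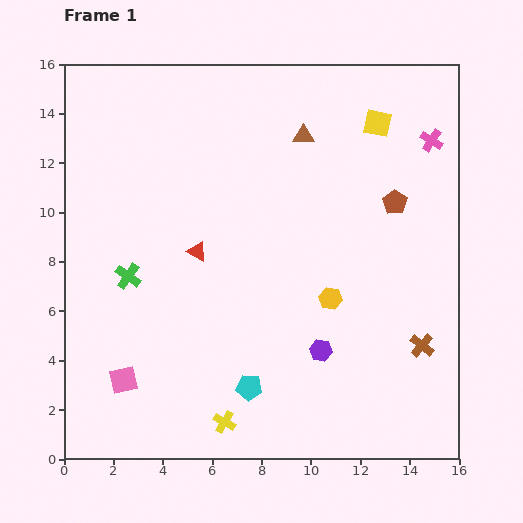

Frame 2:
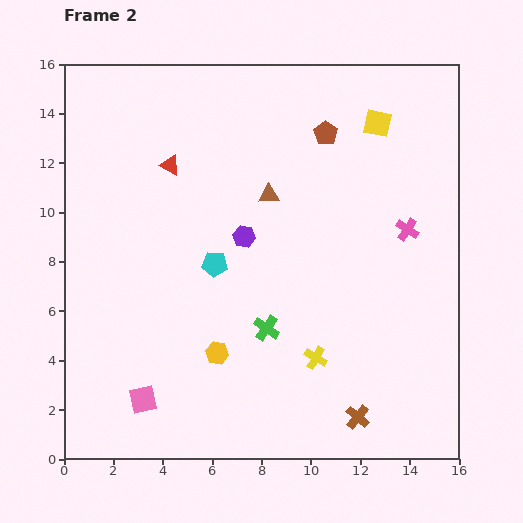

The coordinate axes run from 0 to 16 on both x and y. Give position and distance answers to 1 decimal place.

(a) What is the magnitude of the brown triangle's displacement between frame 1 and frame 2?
2.8

The brown triangle moved from (9.7, 13.1) to (8.3, 10.7), a distance of √(1.4² + 2.4²) ≈ 2.8.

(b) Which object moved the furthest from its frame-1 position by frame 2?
the green cross

(moved 6.0; next 5.5)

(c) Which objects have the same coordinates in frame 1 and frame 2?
the yellow square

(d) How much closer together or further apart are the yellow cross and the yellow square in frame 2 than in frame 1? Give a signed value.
-3.8

Distance in frame 1: 13.6. Distance in frame 2: 9.8.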